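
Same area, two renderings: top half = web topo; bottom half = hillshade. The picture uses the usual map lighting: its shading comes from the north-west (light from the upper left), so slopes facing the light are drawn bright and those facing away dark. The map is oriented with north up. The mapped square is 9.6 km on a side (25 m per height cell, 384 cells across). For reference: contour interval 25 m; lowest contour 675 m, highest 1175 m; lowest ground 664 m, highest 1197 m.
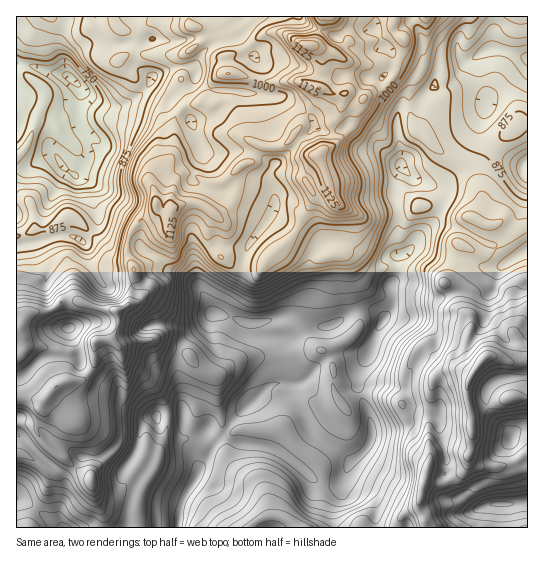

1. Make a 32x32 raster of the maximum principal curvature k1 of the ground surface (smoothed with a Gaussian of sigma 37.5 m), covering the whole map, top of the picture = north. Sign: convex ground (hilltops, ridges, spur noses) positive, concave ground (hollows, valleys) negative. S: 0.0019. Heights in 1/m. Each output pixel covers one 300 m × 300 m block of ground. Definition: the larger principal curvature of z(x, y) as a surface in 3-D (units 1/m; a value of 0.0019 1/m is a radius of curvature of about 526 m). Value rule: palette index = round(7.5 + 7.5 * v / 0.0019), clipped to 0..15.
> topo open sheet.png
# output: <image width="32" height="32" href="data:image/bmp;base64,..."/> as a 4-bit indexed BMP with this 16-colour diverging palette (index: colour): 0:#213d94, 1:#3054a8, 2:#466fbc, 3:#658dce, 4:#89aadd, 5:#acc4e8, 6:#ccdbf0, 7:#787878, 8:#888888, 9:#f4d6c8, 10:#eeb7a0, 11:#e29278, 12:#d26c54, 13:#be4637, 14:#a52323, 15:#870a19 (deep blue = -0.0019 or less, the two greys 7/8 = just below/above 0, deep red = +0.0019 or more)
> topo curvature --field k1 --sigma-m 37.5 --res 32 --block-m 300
<image width="32" height="32" href="data:image/bmp;base64,Qk12AgAAAAAAAHYAAAAoAAAAIAAAACAAAAABAAQAAAAAAAACAAATCwAAEwsAABAAAAAAAAAAlD0hAKhUMAC8b0YAzo1lAN2qiQDoxKwA8NvMAHh4eACIiIgAyNb0AKC37gB4kuIAVGzSADdGvgAjI6UAGQqHAKmJjIqamZirzZmsjJ+oiYmKiLyLiImHiZl4eajPi6d4apn8iaiJiIqZeYiIj7urmX28+3m5h5mqqIp4mI+L3Mrq+ozJq4iZiYmpiIjNquicjpmpybuZiYmZiJl4vpj4eKuqqaiNiJqpmIiaeLx4+GetiJmnbXm3eIiYqYyqePvKqbiZqqqIuHiIiZirnIn3vHmb2MqpiruIiHqYmqvK93m4icn5iKuKqZibh2jIq8/su7rs3fqpiIiIurmJzYqsird1qeicl4h4mYeMiHqayKnP6s/8qpZomIiIeoeHu8qql97nrbuYh6qIeImpmrqWqJiNmJ69dovch3iJlonqipuZm6m/nKjdnbvMu6qrqYl4d6x6+J2quXrJiaq3hqzJqdqoyL6fmpyIjXeKqJebi5qbzKeezYjpiIur38q6nNm5ypqph/zeioh4zfaXq5ioqZqneJzpirqIi7+qmZiImZh5eIicuah9yXmuqaZ5iZmX2HqIa7qXiK7c/5aZermJmMqph5nJmbrIjYv6i7uHiaqbmJuHqoiIiZuLnZe4iHeZioiJiKnMqoh4mL23qJh3iYu5eZqMqqiLzv7L3pmZiJi6hqy6acb/yZqpmZ2suYmYmpnaqsz6zIiJ3PqZ26iImKmbmYl5nYirz/u6qvuXuJmJqLmpqeyIisfMuH6uiaeJ"/>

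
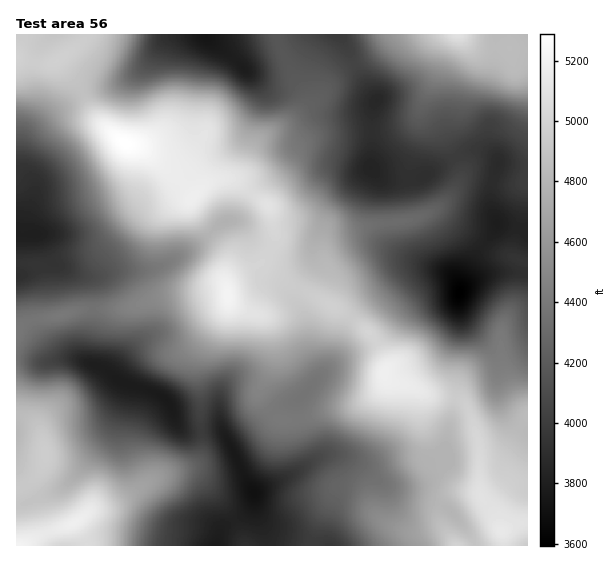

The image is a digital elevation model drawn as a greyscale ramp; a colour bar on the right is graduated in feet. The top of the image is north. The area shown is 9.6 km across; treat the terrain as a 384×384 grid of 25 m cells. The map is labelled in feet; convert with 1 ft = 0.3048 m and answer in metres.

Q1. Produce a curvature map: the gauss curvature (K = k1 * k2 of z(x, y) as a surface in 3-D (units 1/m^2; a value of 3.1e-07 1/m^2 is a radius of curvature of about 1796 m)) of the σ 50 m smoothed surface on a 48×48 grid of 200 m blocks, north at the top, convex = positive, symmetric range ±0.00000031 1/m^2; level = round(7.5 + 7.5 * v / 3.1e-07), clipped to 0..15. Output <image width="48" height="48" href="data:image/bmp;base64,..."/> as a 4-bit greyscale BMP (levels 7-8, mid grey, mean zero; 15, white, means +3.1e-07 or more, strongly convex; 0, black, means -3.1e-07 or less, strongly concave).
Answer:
<image width="48" height="48" href="data:image/bmp;base64,Qk32BAAAAAAAAHYAAAAoAAAAMAAAADAAAAABAAQAAAAAAIAEAAATCwAAEwsAABAAAAAAAAAAAAAAABEREQAiIiIAMzMzAERERABVVVUAZmZmAHd3dwCIiIgAmZmZAKqqqgC7u7sAzMzMAN3d3QDu7u4A////AHY0dDZ3eIh3d3d4d3h2eZh3d4d1GCKch3dTm2VEeIiId4dnd4h1aXeIh4VnSIe9dYh2iqmIeJvJiJdXd3iHh0epd2eHe5Znd4h3dq/YM2m3iYZWdmh4l0a5d2eFm4d3d4dmmN+lAWeGZ3ZpyYmHiGZ3iYeGRMl3iXd2l42UJZrIRoZ5yld4mXd3rLVXVal4eHeIZCaFR6zqN4dkVjWImXd3eZVnalaIh3eKhCR5iK34CrZkR2Z3Z3d4dqqHjWaIh3iLllaKh4qjC8aXeqh3iIh4p4Z3imd3iIiZh3iYdlWeUGm4ipmHrJh3h1NXiGd3eIeYd4mXdlbvQG6HipiHeYd3d3h3h5l2d3eXZ3d3d2fcY6poWJh1Iml3h2h4uIlTV2iXeWRnh2eaZYWNdXh2MG2Yh3d3dVVUand4/3R4h3feAZePt3iHZFqamHi7BJbJi2VK/1WZh3v4Artbp3h4h4drqHjLJoj7VjaI+hSJdliFdqpFVWd4mrl6l4h3Sai5RT/xA8d4ZGuphnmXVoh5vMmfyHVVPNRoZz7yC/uqda/Id3eoZnh3rdk328tzGYA3Z1aHiYiHQ2l1ZkaHZleGaZgAGP+1JiAXd3ZniHiHVWiFRWh3d2eHd1WVAWqnfWBaeHVWhleIh5zIaKyGnKdmeVHfdnV3n8W+iHdpt1V5mGZnib6UnaVWeXAniHNZ77i+l3h3mWNYmGRGmJ2keHZniqZYh3Za/8d6p4d4iHZneGU2qHunh3d3iId4eHZnz8Znl6doiHmod3UTu5mYl4dnd2d3eHd2a6ZURpdouFeZdmh2jPyGd3doh4mHmXZpqYd0JXh3mIiIhUa/t4l2eHZ5iHh3mXZZuHd4iHhlRoiIdUav5DZnd3aIiGh3iIdndlVqp3iZh3ZodDWccAiGdomIdnh4h3h4d2VnZ3iqyWZWirl4IAaGRnh4d3ZFZ4h3d3eJZnd3iHhouZt5w67vY1eVP6AUV5qod3iad3d2Z4Zqp3mL+azKfsZmOYNWd3ebl4mYd3d3d3d4h4eIp0VRLvlndamaqIh3d3h3iHeIiHh0WJd3h2V0JHeIddyat2m3RndWmHipiIhlWHZ3eIiZhWd6kq2ph3i6VodniImpiYeIh2Z3d3eK2Xc3tWq5h3eZV4iJd5mYiZirp3d3h2RnRLxFiHiZh3eHVnachnZ3moesuId3d2SpM6yId4dmd3d3d4d5d3Z2ZnmqmHd3eKh1nYZoiIdmdnl3d3dmd6qHU6/3VUeHafwwGXR4d3d2ZpqIeHiYdqllVG3HVFqnaf5imzBXZXiHZpl4h2n7dnVnYwBZhH3ZWf90r5JHiHmbyXZYh0WpZWZ3ZABbqHvrV/1zA3Z3iZeL/WVXiGZoyIZ3d2M575VniGOvw2d3iZV3uVZnd3hH/HV5h3ZnzJQ0Z0Bf9md3eHM1eHdnh6pGqHZ4iHeYdWdmZ3RIl3d3d3USeId3h2dnh3iIiIiIhZl2iYd2eHd3h3hmqGeXdjV3iHd3d3iIl5t3mod2eHd3eHZpp2iWnHZ3hw=="/>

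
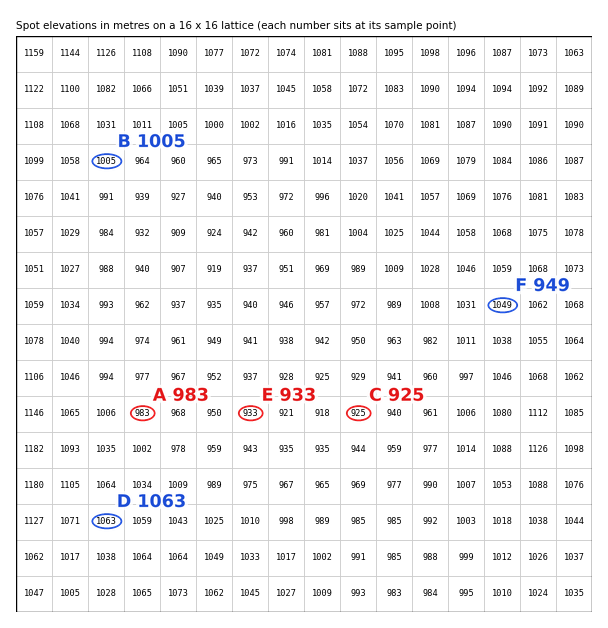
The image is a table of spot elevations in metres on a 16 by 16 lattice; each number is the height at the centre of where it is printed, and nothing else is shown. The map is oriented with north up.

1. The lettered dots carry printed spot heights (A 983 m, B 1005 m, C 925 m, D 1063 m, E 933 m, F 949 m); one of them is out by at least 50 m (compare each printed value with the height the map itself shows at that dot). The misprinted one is F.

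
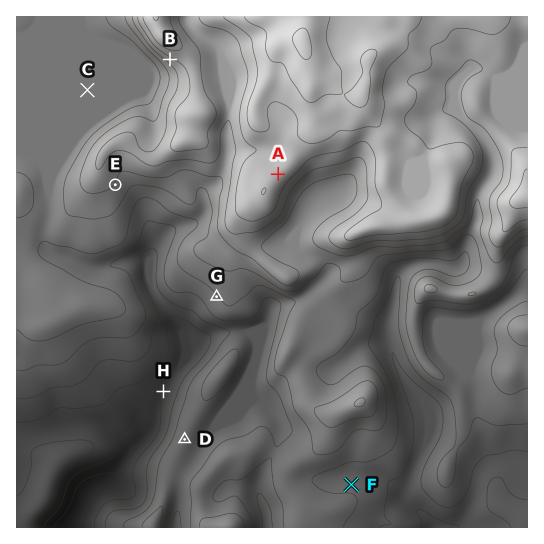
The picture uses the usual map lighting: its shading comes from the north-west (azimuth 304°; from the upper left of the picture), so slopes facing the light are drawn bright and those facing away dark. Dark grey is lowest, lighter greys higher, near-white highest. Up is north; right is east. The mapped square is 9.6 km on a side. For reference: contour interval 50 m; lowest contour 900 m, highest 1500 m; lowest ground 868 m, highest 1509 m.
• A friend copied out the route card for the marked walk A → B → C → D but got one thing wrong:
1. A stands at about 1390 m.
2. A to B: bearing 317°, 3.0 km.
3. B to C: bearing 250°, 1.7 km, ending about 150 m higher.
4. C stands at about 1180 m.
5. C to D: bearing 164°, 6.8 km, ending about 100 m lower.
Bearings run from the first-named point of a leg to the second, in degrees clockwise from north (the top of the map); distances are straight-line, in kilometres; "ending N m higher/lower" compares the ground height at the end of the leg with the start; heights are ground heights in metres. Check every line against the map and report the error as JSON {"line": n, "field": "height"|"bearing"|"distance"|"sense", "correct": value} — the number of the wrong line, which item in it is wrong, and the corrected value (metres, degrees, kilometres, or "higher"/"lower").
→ {"line": 3, "field": "sense", "correct": "lower"}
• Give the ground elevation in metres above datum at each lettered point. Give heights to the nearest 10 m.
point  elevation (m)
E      1250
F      1090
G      1150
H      960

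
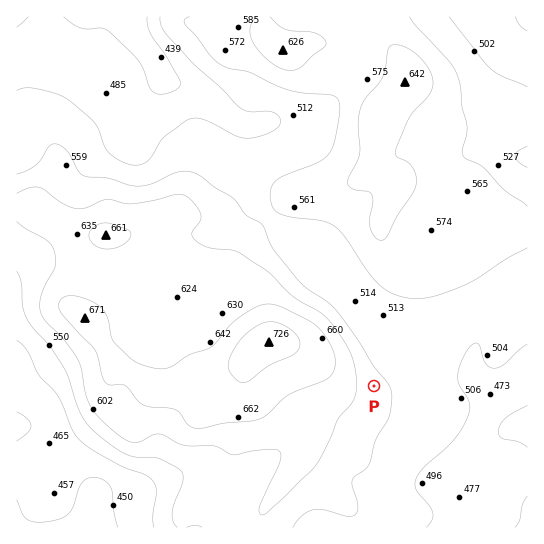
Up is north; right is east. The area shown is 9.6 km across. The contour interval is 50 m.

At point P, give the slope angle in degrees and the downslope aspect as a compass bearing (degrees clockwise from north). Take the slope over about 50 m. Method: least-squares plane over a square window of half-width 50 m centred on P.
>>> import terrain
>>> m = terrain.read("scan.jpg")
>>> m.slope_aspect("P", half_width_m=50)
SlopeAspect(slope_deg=5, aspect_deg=74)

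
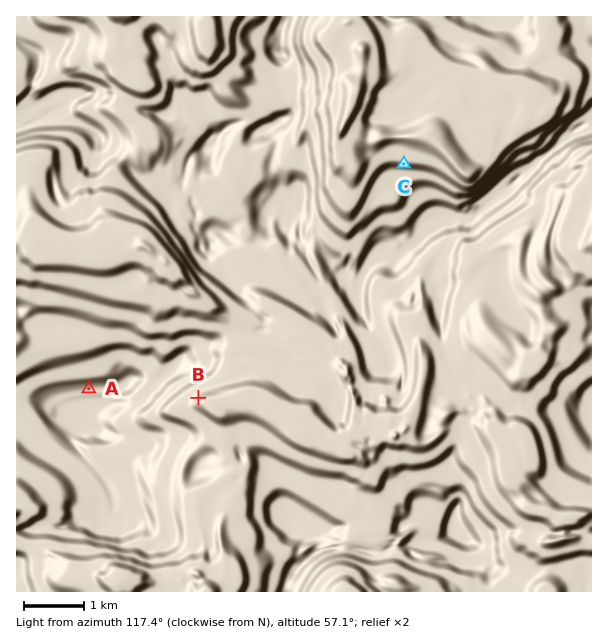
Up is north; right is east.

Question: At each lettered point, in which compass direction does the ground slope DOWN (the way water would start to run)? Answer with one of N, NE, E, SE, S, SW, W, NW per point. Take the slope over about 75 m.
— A N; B SE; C N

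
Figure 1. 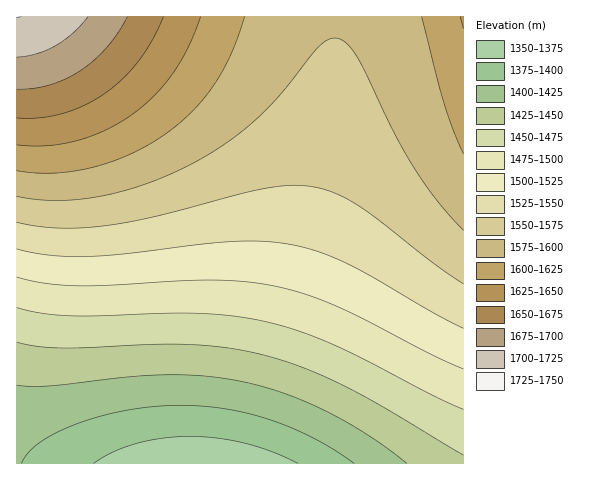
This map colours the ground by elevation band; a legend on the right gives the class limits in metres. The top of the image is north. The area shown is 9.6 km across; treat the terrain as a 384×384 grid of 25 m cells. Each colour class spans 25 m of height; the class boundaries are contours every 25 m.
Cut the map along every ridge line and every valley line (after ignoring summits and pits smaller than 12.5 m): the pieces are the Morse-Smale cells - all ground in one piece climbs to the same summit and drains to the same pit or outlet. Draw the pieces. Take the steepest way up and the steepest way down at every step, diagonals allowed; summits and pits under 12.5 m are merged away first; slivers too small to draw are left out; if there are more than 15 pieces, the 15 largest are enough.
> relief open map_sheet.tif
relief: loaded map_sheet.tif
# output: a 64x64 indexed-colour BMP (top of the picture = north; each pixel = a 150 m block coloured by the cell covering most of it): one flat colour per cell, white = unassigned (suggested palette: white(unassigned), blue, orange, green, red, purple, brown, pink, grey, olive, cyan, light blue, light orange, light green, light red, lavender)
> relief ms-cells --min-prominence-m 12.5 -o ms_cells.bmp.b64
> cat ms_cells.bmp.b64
<image width="64" height="64" href="data:image/bmp;base64,Qk12CAAAAAAAAHYAAAAoAAAAQAAAAEAAAAABAAQAAAAAAAAIAAATCwAAEwsAABAAAAAAAAAA////ALR3HwAOf/8ALKAsACgn1gC9Z5QAS1aMAMJ34wB/f38AIr28AM++FwDox64AeLv/AIrfmACWmP8A1bDFABERERERERERERERERERERESIiIiIiIiIiIiIiIiIiIiERERERERERERERERERERERIiIiIiIiIiIiIiIiIiIiIREREREREREREREREREREREiIiIiIiIiIiIiIiIiIiIhERERERERERERERERERERESIiIiIiIiIiIiIiIiIiIiEREREREREREREREREREREREiIiIiIiIiIiIiIiIiIiIRERERERERERERERERERERESIiIiIiIiIiIiIiIiIiIhERERERERERERERERERERERIiIiIiIiIiIiIiIiIiIiEREREREREREREREREREREREiIiIiIiIiIiIiIiIiIiIRERERERERERERERERERERERIiIiIiIiIiIiIiIiIiIhEREREREREREREREREREREREiIiIiIiIiIiIiIiIiIiERERERERERERERERERERERESIiIiIiIiIiIiIiIiIiIREREREREREREREREREREREREiIiIiIiIiIiIiIiIiIhERERERERERERERERERERERESIiIiIiIiIiIiIiIiIiERERERERERERERERERERERERIiIiIiIiIiIiIiIiIiIREREREREREREREREREREREREiIiIiIiIiIiIiIiIiIhERERERERERERERERERERERERIiIiIiIiIiIiIiIiIiEREREREREREREREREREREREREiIiIiIiIiIiIiIiIiIRERERERERERERERERERERERESIiIiIiIiIiIiIiIiIhEREREREREREREREREREREREREiIiIiIiIiIiIiIiIiERERERERERERERERERERERERESIiIiIiIiIiIiIiIiIRERERERERERERERERERERERERIiIiIiIiIiIiIiIiIhEREREREREREREREREREREREREiIiIiIiIiIiIiIiIiERERERERERERERERERERERERERIiIiIiIiIiIiIiIiIREREREREREREREREREREREREREiIiIiIiIiIiIiIiIhERERERERERERERERERERERERESIiIiIiIiIiIiIiIiEREREREREREREREREREREREREREiIiIiIiIiIiIiIiIRERERERERERERERERERERERERESIiIiIiIiIiIiIiIhERERERERERERERERERERERERERIiIiIiIiIiIiIiIiEREREREREREREREREREREREREREiIiIiIiIiIiIiIiIRERERERERERERERERERERERERERIiIiIiIiIiIiIiIhEREREREREREREREREREREREREREiIiIiIiIiIiIiIiERERERERERERERERERERERERERESIiIiIiIiIiIiIiIRERERERERERERERERERERERERERIiIiIiIiIiIiIiIhERERERERERERERERERERERERERESIiIiIiIiIiIiIiERERERERERERERERERERERERERERIiIiIiIiIiIiIiIREREREREREREREREREREREREREREiIiIiIiIiIiIiIhERERERERERERERERERERERERERESIiIiIiIiIiIiIiEREREREREREREREREREREREREREREiIiIiIiIiIiIiIRERERERERERERERERERERERERERESIiIiIiIiIiIiIhERERERERERERERERERERERERERERIiIiIiIiIiIiIiEREREREREREREREREREREREREREREiIiIiIiIiIiIiIRERERERERERERERERERERERERERESIiIiIiIiIiIiIhEREREREREREREREREREREREREREREiIiIiIiIiIiIiERERERERERERERERERERERERERERESIiIiIiIiIiIiIRERERERERERERERERERERERERERERIiIiIiIiIiIiIhEREREREREREREREREREREREREREREiIiIiIiIiIiIiERERERERERERERERERERERERERERESIiIiIiIiIiIiIRERERERERERERERERERERERERERERIiIiIiIiIiIiIhERERERERERERERERERERERERERERESIiIiIiIiIiIiERERERERERERERERERERERERERERERIiIiIiIiIiIiIREREREREREREREREREREREREREREREiIiIiIiIiIiIhERERERERERERERERERERERERERERESIiIiIiIiIiIiERERERERERERERERERERERERERERERIiIiIiIiIiIiIREREREREREREREREREREREREREREREiIiIiIiIiIiIhERERERERERERERERERERERERERERESIiIiIiIiIiIiERERERERERERERERERERERERERERERIiIiIiIiIiIiIREREREREREREREREREREREREREREREiIiIiIiIiIiIhERERERERERERERERERERERERERERERIiIiIiIiIiIiEREREREREREREREREREREREREREREREiIiIiIiIiIiIRERERERERERERERERERERERERERERESIiIiIiIiIiIhERERERERERERERERERERERERERERERIiIiIiIiIiIiEREREREREREREREREREREREREREREREiIiIiIiIiIiIRERERERERERERERERERERERERERERESIiIiIiIiIiIhERERERERERERERERERERERERERERERIiIiIiIiIiIi"/>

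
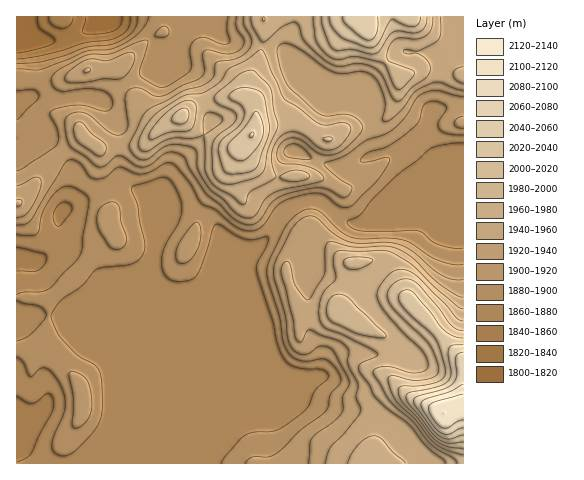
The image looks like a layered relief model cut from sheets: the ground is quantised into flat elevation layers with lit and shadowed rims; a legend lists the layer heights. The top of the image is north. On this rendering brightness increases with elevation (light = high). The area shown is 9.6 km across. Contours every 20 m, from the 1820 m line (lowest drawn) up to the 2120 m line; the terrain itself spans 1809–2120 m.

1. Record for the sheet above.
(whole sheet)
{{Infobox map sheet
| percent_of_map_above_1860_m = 97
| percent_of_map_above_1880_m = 67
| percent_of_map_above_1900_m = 50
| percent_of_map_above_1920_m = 40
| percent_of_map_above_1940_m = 30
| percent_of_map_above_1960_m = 20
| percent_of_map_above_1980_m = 11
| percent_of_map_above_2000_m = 7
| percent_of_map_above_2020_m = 4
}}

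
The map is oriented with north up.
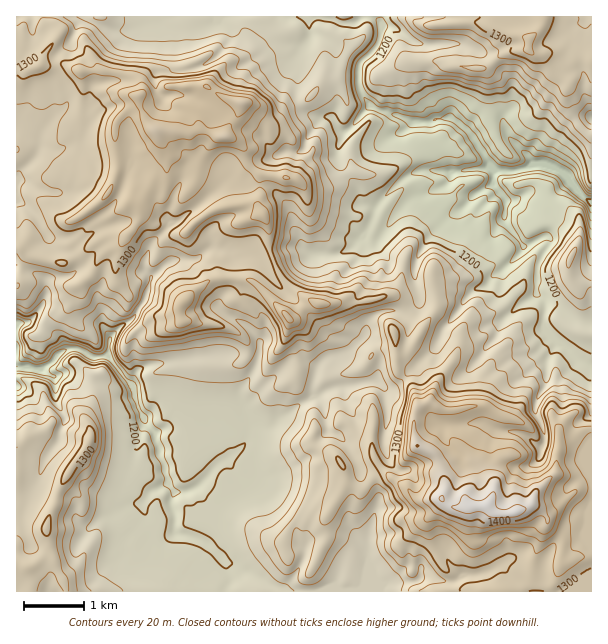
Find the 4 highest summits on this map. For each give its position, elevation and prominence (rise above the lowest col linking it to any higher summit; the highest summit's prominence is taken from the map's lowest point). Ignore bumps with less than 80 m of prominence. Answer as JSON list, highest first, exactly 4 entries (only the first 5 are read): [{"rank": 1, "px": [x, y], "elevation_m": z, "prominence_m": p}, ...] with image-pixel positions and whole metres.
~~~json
[{"rank": 1, "px": [516, 512], "elevation_m": 1429, "prominence_m": 331}, {"rank": 2, "px": [155, 131], "elevation_m": 1380, "prominence_m": 114}, {"rank": 3, "px": [530, 39], "elevation_m": 1325, "prominence_m": 144}, {"rank": 4, "px": [90, 440], "elevation_m": 1316, "prominence_m": 110}]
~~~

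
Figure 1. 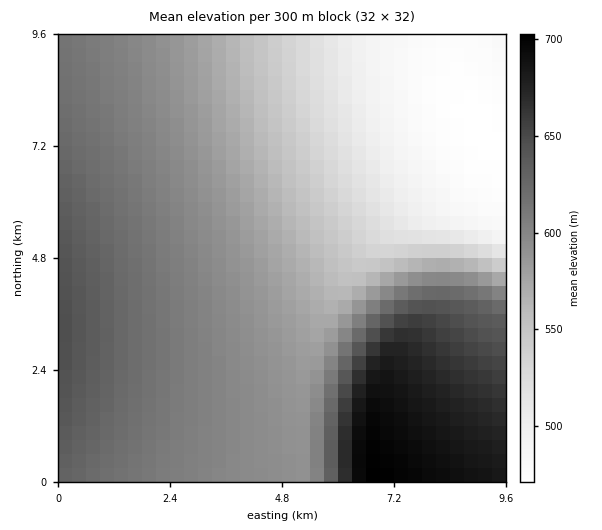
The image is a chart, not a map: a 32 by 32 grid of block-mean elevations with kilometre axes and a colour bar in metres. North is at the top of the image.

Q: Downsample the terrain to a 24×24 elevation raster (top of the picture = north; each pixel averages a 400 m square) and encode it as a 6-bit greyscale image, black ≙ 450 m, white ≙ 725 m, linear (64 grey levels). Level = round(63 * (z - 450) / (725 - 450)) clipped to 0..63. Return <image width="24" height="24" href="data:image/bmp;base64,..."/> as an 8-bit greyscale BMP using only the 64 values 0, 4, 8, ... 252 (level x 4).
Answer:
<image width="24" height="24" href="data:image/bmp;base64,Qk12BgAAAAAAADYEAAAoAAAAGAAAABgAAAABAAgAAAAAAEACAAATCwAAEwsAAAABAAAAAAAAAAAAAAEBAQACAgIAAwMDAAQEBAAFBQUABgYGAAcHBwAICAgACQkJAAoKCgALCwsADAwMAA0NDQAODg4ADw8PABAQEAAREREAEhISABMTEwAUFBQAFRUVABYWFgAXFxcAGBgYABkZGQAaGhoAGxsbABwcHAAdHR0AHh4eAB8fHwAgICAAISEhACIiIgAjIyMAJCQkACUlJQAmJiYAJycnACgoKAApKSkAKioqACsrKwAsLCwALS0tAC4uLgAvLy8AMDAwADExMQAyMjIAMzMzADQ0NAA1NTUANjY2ADc3NwA4ODgAOTk5ADo6OgA7OzsAPDw8AD09PQA+Pj4APz8/AEBAQABBQUEAQkJCAENDQwBEREQARUVFAEZGRgBHR0cASEhIAElJSQBKSkoAS0tLAExMTABNTU0ATk5OAE9PTwBQUFAAUVFRAFJSUgBTU1MAVFRUAFVVVQBWVlYAV1dXAFhYWABZWVkAWlpaAFtbWwBcXFwAXV1dAF5eXgBfX18AYGBgAGFhYQBiYmIAY2NjAGRkZABlZWUAZmZmAGdnZwBoaGgAaWlpAGpqagBra2sAbGxsAG1tbQBubm4Ab29vAHBwcABxcXEAcnJyAHNzcwB0dHQAdXV1AHZ2dgB3d3cAeHh4AHl5eQB6enoAe3t7AHx8fAB9fX0Afn5+AH9/fwCAgIAAgYGBAIKCggCDg4MAhISEAIWFhQCGhoYAh4eHAIiIiACJiYkAioqKAIuLiwCMjIwAjY2NAI6OjgCPj48AkJCQAJGRkQCSkpIAk5OTAJSUlACVlZUAlpaWAJeXlwCYmJgAmZmZAJqamgCbm5sAnJycAJ2dnQCenp4An5+fAKCgoAChoaEAoqKiAKOjowCkpKQApaWlAKampgCnp6cAqKioAKmpqQCqqqoAq6urAKysrACtra0Arq6uAK+vrwCwsLAAsbGxALKysgCzs7MAtLS0ALW1tQC2trYAt7e3ALi4uAC5ubkAurq6ALu7uwC8vLwAvb29AL6+vgC/v78AwMDAAMHBwQDCwsIAw8PDAMTExADFxcUAxsbGAMfHxwDIyMgAycnJAMrKygDLy8sAzMzMAM3NzQDOzs4Az8/PANDQ0ADR0dEA0tLSANPT0wDU1NQA1dXVANbW1gDX19cA2NjYANnZ2QDa2toA29vbANzc3ADd3d0A3t7eAN/f3wDg4OAA4eHhAOLi4gDj4+MA5OTkAOXl5QDm5uYA5+fnAOjo6ADp6ekA6urqAOvr6wDs7OwA7e3tAO7u7gDv7+8A8PDwAPHx8QDy8vIA8/PzAPT09AD19fUA9vb2APf39wD4+PgA+fn5APr6+gD7+/sA/Pz8AP39/QD+/v4A////AKSgnJiUkJCMiIiEhICEoMzk5OTg3NzY1KiknJiYlJCMjIiEhICEpMzk5ODg3NjU1KikoJyYlJCMjIiEhICEpMzk5ODc2NTQ0KyooJyYlJCMjIiEhICEoMjg4NzY1NDMyLCopKCYlJCMjIiEgICAmMDY3NjU0MzIxLCspKCclJCQjIiEgHx8kLTQ2NTQzMjEwLCspKCcmJCMjIiEgHx4hKTE1NDMxMC8uLSspKCcmJCMiISEgHx0fJSwyMzEwLy4tLSspKCclJCMiISAfHh0cICctLzAuLSwrLSspKCclJCMiISAfHRwbHCEmKiwsKyknLCspKCYlJCMiIR8eHRsaGRsfIiUlJSMgLCopJyYlJCMhIB8dHBoYFxYYGhwcHBoXKyooJyYlIyIhIB4dGxkXFRMTExMTEhEOKykoJyUkIyIgHx0cGhgWFBIQDg0MCwoIKikoJiUkIyEgHh0bGRcVExEPDQsJCAcHKSgnJiUjIiEfHhwaGBYUEg8NCwoIBwYGKSgnJSQjIiAfHRsZFxUTEQ4MCggHBgUFKCcmJSQiISAeHBsZFhQSDw0LCQgGBQUFKCcmJCMiIR8eHBoYFhMRDwwKCAcGBQUFJyYlJCMiIB8dGxkXFRIQDgwKCAcGBQUFJyYlJCMhIB4dGxkWFBIPDQsJBwYFBQUGJiUkIyIhIB4cGhgWFBEPDQsJBwYGBQUGJiUkIyIhHx4cGhgWExEPDAoJBwYGBgYHJiUkIyIgHx0cGhgVExEODAoJBwcGBgYHA=="/>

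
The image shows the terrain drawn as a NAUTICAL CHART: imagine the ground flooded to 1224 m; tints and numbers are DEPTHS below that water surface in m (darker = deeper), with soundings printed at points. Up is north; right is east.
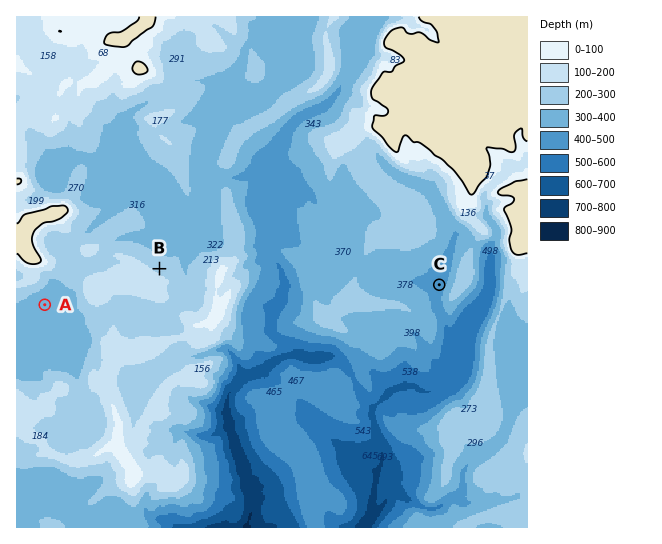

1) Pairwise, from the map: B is above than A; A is above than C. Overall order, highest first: B A C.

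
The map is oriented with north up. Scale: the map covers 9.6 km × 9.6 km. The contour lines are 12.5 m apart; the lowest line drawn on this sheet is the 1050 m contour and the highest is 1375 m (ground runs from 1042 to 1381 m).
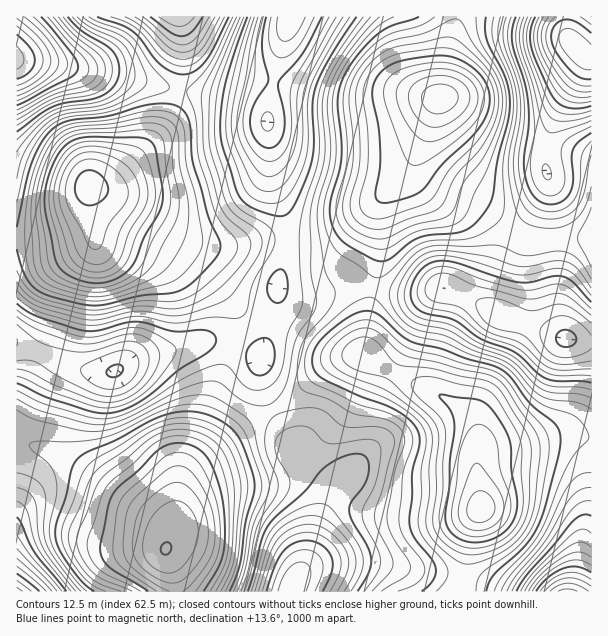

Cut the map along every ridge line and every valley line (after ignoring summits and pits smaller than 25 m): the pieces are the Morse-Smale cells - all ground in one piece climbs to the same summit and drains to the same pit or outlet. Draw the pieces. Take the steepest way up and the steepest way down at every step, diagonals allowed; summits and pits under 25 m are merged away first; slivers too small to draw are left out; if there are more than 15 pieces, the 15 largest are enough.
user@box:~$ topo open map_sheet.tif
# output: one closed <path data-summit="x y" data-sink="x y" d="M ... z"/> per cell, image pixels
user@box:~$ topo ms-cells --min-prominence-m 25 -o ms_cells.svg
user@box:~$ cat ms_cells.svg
<path data-summit="480 509" data-sink="291 590" d="M366 355l-13 0-21 7-41 36-17 12 22 43 19 19 15 10 8 2 5-2-17 22-10 27-6 24-14 23-4 13 166 1 5-14 9-53 9-16-5-38 2-37-3-9-5-8-14-13-60-30z"/><path data-summit="89 186" data-sink="116 371" d="M89 186l1 23-4 9-6 6-12 6-21 6-31 3 1 105 22 8 32 15 30 6 13-1 27-16 71-16 31 8 19 9 15-52 0-18 9-32 1-17-26 2-28 6-27 0-15-4-27-13-38-25z"/><path data-summit="440 98" data-sink="578 48" d="M566 16l-110 0-8 35-4 39-10 17-8 30-11 24 1 13 13 13 17 9 34 10 30 24 20 11 62-4 0-180-8-2-14-16-4-9z"/><path data-summit="440 98" data-sink="291 17" d="M455 16l-165 1-18 66-4 25 3 72 13 36 4 22 18 2 27-6 38-28 35-33 15-27 13-39 10-17 4-39 8-27z"/><path data-summit="165 549" data-sink="116 371" d="M212 340l-71 16-33 17-19-1-18-5-32-15-22-8-1 96 46 16 36 22 27 21 31 19 12 15 0 11 7-17 5-36 7-17 50-42 35-22-10-26 0-25-8-7-11-4z"/><path data-summit="480 509" data-sink="566 339" d="M443 288l-24 6-27-2-18-4-4 12-6 54 32 20 42 20 24 15 13 16 3 9 1 23 9-7 40-6 26-8 21-2 16 4 1-96-28-4-24-10-39-12-43-24z"/><path data-summit="440 98" data-sink="566 339" d="M416 156l-10 17-21 21-6 12 1 46-7 35 31 7 15 0 24-6 6 1 33 15 19 12 39 12 24 10 27 4 1-103-23-1-23 3-21-1-15-10-30-24-34-10-17-9-14-16z"/><path data-summit="165 549" data-sink="291 590" d="M273 409l-36 23-50 42-7 17-6 42-8 15 0 6 8 19 2 19 116-1 0-4 18-32 6-24 10-27 16-21-12-1-15-10-19-19z"/><path data-summit="89 186" data-sink="17 59" d="M21 60l-5 0 0 177 20 1 23-4 16-6 11-10 4-9-2-23 13 0 15-8 40-40 18-28 4-20-70-17z"/><path data-summit="89 186" data-sink="291 17" d="M180 90l-2 0-2 11-8 21-12 16-40 40-15 8-11 0 36 18 38 25 27 13 15 4 27 0 28-6 26-2-3-22-13-36-5-66-6-6-18-8z"/><path data-summit="480 509" data-sink="567 591" d="M575 434l-12 0-42 11-27 3-14 7-4 16 5 38-9 16-13 67 133-1 0-153z"/><path data-summit="165 549" data-sink="17 591" d="M20 440l-4 1 1 151 158-1-1-18-8-19 2-21-12-15-31-19-50-36-24-12z"/><path data-summit="177 17" data-sink="17 59" d="M179 16l-162 0-1 43 92 14 69 17 3-3 2-27 0-28z"/><path data-summit="480 509" data-sink="116 371" d="M360 284l-16 0-23 10-15 2-19-1-6-3-4-5 0 18-17 57 2 22 11 25 18-11 41-36 15-6 17-2 9-66z"/><path data-summit="177 17" data-sink="291 17" d="M290 16l-110 0 2 44-4 29 4 2 60 9 18 8 6 6 1 4 5-35z"/>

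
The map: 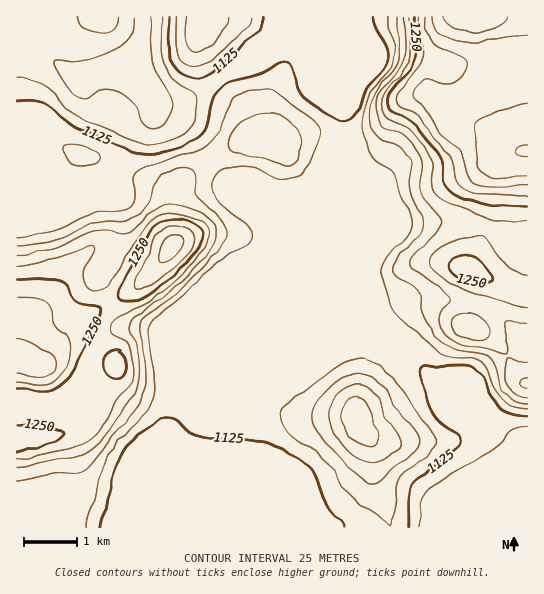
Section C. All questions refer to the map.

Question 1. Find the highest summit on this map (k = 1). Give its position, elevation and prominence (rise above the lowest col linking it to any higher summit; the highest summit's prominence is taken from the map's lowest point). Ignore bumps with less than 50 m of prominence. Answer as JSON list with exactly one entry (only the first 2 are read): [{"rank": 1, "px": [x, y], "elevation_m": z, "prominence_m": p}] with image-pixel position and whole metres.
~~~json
[{"rank": 1, "px": [173, 246], "elevation_m": 1309, "prominence_m": 64}]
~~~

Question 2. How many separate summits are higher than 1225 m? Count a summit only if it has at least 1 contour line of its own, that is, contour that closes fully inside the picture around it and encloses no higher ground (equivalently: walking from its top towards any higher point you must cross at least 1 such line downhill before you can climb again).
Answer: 5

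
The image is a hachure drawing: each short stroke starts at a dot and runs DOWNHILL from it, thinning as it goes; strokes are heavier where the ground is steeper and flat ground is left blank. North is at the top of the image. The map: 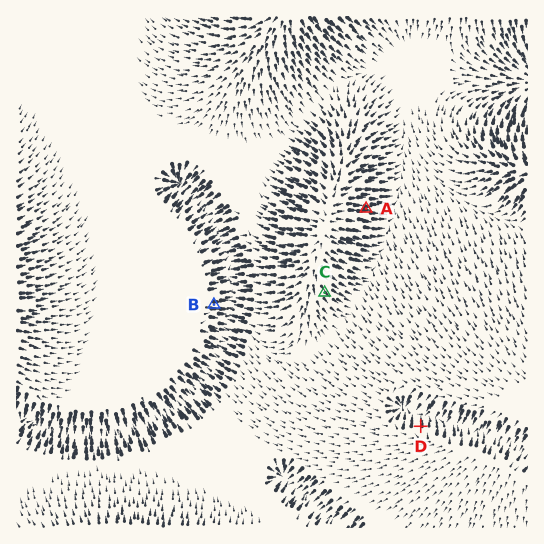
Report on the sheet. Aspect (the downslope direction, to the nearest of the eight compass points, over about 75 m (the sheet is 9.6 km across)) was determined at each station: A E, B E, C SE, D N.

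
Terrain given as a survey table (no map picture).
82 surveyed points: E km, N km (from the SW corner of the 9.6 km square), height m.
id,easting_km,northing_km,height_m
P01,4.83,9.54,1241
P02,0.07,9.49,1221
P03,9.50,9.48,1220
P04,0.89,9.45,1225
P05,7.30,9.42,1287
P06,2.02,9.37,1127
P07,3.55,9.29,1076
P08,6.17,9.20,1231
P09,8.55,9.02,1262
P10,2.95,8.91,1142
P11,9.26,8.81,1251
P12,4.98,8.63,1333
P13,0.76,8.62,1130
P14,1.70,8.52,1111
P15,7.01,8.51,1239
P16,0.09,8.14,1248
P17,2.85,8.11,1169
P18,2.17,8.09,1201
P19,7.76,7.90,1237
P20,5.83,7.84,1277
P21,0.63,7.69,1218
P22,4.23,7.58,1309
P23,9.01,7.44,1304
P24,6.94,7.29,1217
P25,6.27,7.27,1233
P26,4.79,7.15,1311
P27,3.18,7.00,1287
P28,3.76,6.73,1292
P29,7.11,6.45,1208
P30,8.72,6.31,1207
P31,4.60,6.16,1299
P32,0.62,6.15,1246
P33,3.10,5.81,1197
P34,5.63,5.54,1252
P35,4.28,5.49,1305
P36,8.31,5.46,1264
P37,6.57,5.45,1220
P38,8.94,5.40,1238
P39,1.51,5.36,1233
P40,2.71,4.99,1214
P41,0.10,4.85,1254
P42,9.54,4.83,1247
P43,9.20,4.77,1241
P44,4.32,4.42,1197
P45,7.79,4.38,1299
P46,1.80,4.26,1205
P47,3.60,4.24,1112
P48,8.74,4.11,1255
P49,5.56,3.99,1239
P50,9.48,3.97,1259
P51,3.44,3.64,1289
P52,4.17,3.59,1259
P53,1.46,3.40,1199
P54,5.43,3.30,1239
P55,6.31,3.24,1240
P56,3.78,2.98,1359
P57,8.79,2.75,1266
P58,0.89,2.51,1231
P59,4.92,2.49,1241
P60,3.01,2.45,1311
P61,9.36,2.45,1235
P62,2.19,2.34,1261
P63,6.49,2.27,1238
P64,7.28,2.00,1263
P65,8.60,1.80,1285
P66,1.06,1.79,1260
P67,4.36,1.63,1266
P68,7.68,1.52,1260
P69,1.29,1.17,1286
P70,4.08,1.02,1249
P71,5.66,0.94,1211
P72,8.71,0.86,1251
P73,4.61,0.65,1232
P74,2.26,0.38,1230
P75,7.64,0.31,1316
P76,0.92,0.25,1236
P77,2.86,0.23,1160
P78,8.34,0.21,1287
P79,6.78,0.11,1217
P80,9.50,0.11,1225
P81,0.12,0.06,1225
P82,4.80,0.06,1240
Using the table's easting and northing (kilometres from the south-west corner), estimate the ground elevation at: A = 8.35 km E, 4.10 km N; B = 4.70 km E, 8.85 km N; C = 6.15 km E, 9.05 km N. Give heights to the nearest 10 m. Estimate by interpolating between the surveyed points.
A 1270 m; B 1310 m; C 1240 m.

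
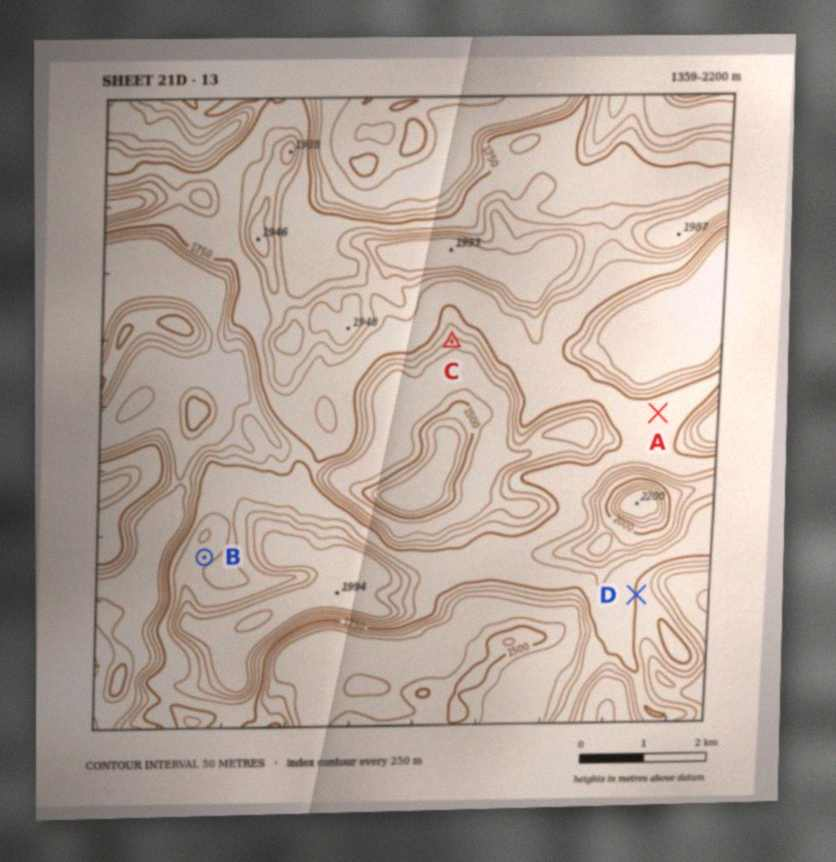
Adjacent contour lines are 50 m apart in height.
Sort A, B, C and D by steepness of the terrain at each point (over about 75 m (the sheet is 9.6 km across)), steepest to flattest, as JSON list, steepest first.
["C", "D", "B", "A"]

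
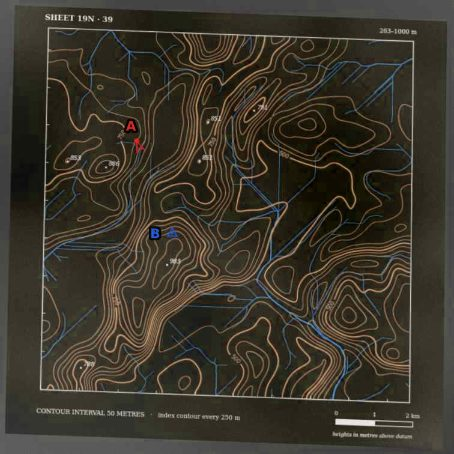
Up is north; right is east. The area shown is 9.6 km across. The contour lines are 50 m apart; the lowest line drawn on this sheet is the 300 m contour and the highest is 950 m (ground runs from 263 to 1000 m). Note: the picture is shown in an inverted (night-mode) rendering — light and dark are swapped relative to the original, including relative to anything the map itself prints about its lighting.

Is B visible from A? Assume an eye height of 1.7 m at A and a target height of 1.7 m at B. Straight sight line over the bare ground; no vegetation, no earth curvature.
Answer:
yes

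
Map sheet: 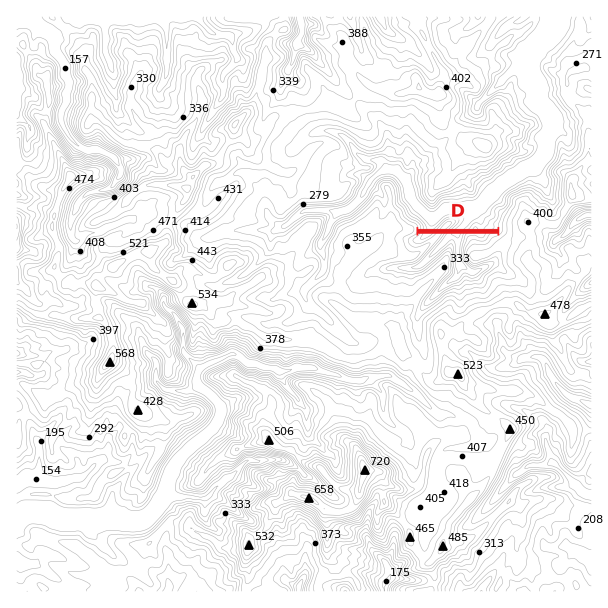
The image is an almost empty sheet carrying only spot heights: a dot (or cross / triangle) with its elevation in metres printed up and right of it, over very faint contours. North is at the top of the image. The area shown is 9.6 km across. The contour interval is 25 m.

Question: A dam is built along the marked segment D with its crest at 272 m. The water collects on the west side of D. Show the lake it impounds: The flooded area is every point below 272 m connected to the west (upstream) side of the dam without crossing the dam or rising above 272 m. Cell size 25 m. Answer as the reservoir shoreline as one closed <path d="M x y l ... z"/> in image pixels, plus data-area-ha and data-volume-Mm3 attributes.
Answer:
<path d="M488 234l-71 0-8 5 0 4 5 4 5 0 12-6 1 2-2 3-6 8-10 8-22 3-6 4 12 3 7 0 2 2 15-2 24-20 4 0 1 21-18 20-3 4 0 2 2 1 14-11 6-3 9-2 3-4 6 0 1 2 2-2 4 0 15-13 1-3-1-2-7 0-6 3-8 0-7-8 0-8 4-6 3-3 12 1 4-2 1-3 0-2z" data-area-ha="72" data-volume-Mm3="28.92"/>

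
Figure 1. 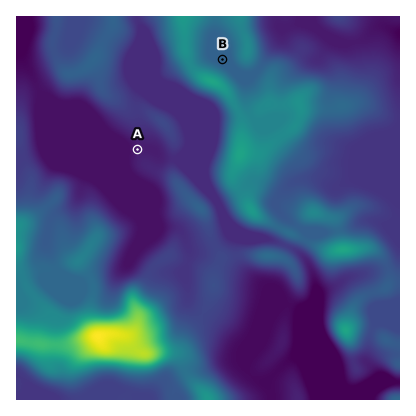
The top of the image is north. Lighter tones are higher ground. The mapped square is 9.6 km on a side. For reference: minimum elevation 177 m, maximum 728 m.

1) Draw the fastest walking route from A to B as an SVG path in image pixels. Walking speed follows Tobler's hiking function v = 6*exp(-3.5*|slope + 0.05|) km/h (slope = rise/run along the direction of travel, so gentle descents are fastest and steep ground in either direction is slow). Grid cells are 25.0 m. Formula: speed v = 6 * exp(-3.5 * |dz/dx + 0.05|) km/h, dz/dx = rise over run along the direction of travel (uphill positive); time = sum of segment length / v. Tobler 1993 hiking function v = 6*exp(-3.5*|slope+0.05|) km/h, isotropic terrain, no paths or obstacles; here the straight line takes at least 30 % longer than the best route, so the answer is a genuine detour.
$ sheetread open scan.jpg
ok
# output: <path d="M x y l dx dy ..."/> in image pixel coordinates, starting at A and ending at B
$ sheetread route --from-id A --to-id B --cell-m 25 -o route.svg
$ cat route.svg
<path d="M138 150l6-14 0-22 4-8 4-2 4-8 6-6 4-10 10-10 0-2 12 0 8-4 20 0 4-2 2-2"/>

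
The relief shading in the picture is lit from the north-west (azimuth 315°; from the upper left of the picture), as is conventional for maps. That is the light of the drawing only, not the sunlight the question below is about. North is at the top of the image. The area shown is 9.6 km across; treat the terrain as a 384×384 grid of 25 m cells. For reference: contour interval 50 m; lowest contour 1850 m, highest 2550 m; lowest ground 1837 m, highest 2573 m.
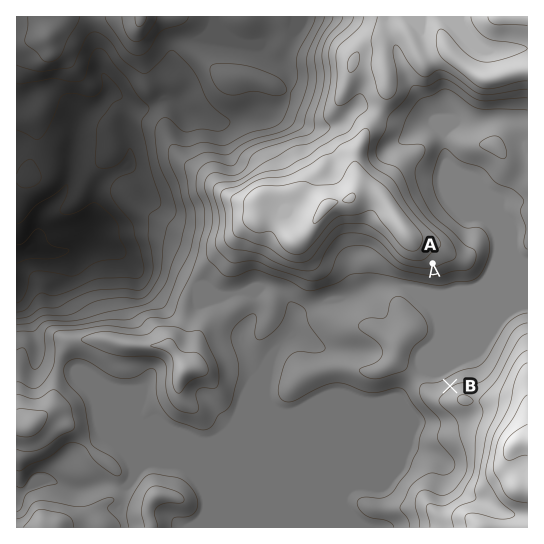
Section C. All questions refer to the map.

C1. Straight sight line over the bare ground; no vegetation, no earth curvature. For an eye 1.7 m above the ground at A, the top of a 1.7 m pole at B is visible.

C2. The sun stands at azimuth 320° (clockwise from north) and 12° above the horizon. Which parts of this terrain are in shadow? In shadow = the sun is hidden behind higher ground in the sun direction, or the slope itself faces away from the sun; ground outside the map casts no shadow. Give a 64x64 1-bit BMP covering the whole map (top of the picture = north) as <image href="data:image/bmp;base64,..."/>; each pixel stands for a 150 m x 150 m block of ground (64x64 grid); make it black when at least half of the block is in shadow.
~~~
<image width="64" height="64" href="data:image/bmp;base64,Qk0+AgAAAAAAAD4AAAAoAAAAQAAAAEAAAAABAAEAAAAAAAACAAATCwAAEwsAAAIAAAAAAAAA////AAAAAAAAAAAAAAAAAAAAAAAAAAAAAAAAAAAAAAAAAAAAAAAAAAAAAAAAAAAAAAAAAAAAAABgAAAAAAAAAHAAAAAAAAAAfAAAAAAAAAAeAAAAAAAAAA4AAAAAAAAAAgAAAAAAAAAAAAAAAAAAAAAAAAAAAAAAAAAAAAAAAAAAAAAAAAAAAAAAAAAAAAAAAAAHAAAAAAAAAAYAAAAAAAAAAAAAAAAAAACAAAAAAAAAA8AAAAAAAAAAAAAAAAAAAAAAAAAAAAAAAAAAAAAAAAAAAAAAAAAAAAAAAAAAAAAAAAAAAAAAAAAAAAAAAAAAAAAAAAfABAAAAAAAB8A/AAAAAAx/wH/AAAAADH/g/mAAAAAEP+BwAAAAAAAf8CAAAAAAAA/wAAAAAAAAB/AAAAAAAAAD8AAAAAAAAAPwAAAAAAAAAeAAAAAAAAAAAAAAAAAAAAAAAAAAAAAAAAAAAAAAAAAAAAAAAAAAAAAAAAAAAAAAAAAAAAAAAAAACAAAAAAAAAAMAAAAAAAAAAwAAAAAAAAAAAAAAAAAAAAAAAAAAAAAAADADwAAAAAAAcAfAAAAAAABxD8AAAAAAAAcPwwAAAAAABwfHAAAAAAAHAAcAAAAAAAAAAQAAAAAAAAAAABgAAAAAAAAAOAAAAAAAAAB4AAAAAAAAADgAAAAAAAAAAAAAAAAAA=="/>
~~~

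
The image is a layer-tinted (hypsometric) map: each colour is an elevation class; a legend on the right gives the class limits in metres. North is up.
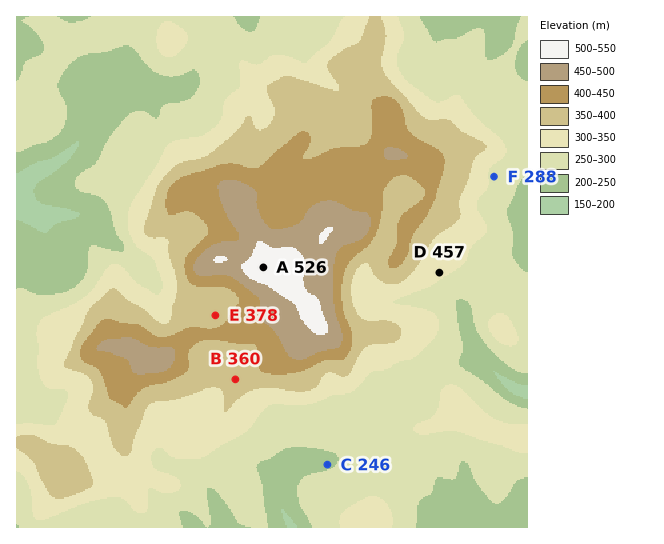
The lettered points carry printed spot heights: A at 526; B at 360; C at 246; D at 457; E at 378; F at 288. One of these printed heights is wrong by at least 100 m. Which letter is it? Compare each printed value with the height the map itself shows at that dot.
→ D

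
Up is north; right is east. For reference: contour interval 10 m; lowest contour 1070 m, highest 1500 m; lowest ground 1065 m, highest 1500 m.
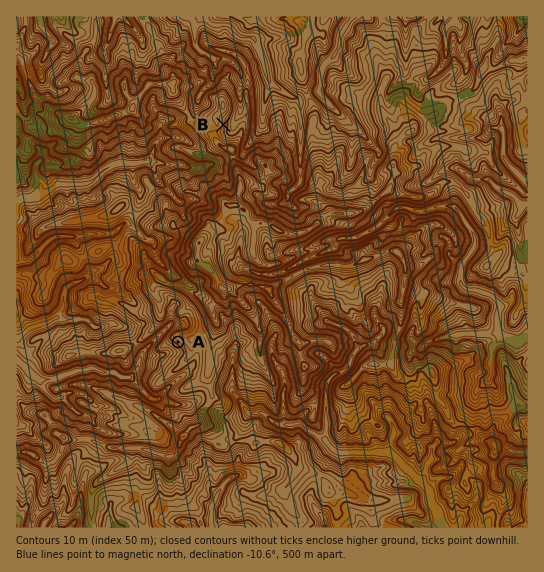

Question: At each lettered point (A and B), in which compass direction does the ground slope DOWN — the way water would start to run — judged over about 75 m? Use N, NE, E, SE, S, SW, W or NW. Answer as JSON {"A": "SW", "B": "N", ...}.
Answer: {"A": "SW", "B": "E"}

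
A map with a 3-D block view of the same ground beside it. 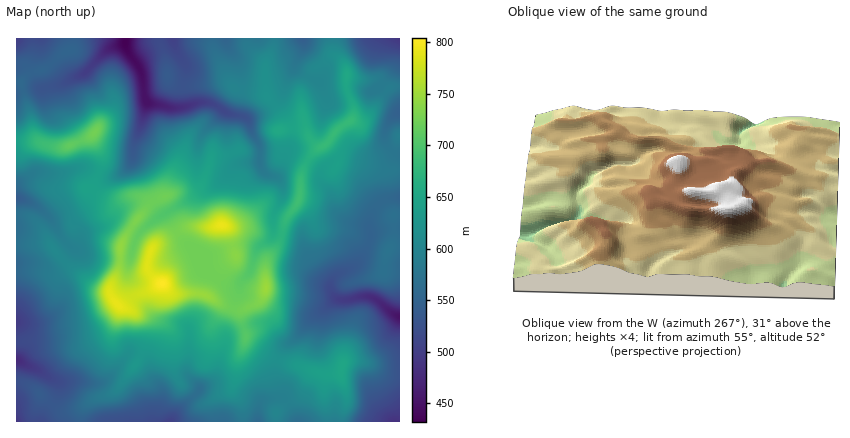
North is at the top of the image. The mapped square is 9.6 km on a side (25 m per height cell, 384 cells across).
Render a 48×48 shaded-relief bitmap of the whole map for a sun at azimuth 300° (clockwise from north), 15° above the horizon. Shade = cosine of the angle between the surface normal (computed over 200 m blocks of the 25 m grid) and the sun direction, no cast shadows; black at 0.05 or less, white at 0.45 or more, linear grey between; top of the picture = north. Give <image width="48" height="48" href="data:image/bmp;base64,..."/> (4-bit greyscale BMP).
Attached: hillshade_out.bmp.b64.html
<image width="48" height="48" href="data:image/bmp;base64,Qk32BAAAAAAAAHYAAAAoAAAAMAAAADAAAAABAAQAAAAAAIAEAAATCwAAEwsAABAAAAAAAAAAAAAAABEREQAiIiIAMzMzAERERABVVVUAZmZmAHd3dwCIiIgAmZmZAKqqqgC7u7sAzMzMAN3d3QDu7u4A////AJmImIhlVmZ3d2eZh3eIdoqGV4h3YhRmZpmIiZl1VVVmd3eKl2Z4ZoqHZ4h3cwNWZpmHiaqYdkRWZ3doqod2ZnmYiIh3hRNWZpmYiau6mGRFZohli6l2VniIiIh3dBNmZpmYiZqqqpZFZol1WaqXVmd3iIiHcxNmZpmYmImZmahVVoh2Z4mXVWd3iYiIcxNWZpmZmIiZh5qFZ3dnh2iXVWd4iZmZhCNFVqmZmYiIh3mXZ3dniHiXVFeJmZmqlkRVVomZmZmIiGeIeHdniHipU0Z5mYm7p1VWZ3iZqqqZmGZ4eHdniHebczRXmpm8uGVWd5maqqqqqFRWZ3dnmHeblDM0aZm8uXZWeJmaqqqqqVMzRWZnmXaJhlQyNpmruoZmeJmaqqq7umMyI0RXiYd4ZVVCFHiaqodlZpmZmarMy4ZTNDIleId4ZURCE2eaqqhlVYmZiJvO25dlVkICV3d4h1IhE1Z4mrl2d4iZiJvf64iHd2UzV3Z4mYMBI1VWd3d4d4iZiJvf+4iZmGVneHd4mpUBI1VndURmZoiZiJvP/oiqqXVXiIh3iqYRNFVomXdmZpmZmZq9/6i7mYZXiIh2eqYRRVVWiZqYdpmZmZms/9i8h3d3iIiGWKYQNmVVZ5qpd5mZmIib38eulWd3iIiHV6gwJXZlZnmpdoiZiIib3seOxlZ4iIiHVYlhFXdmZniah5mZiIib3th82VZ3h3ZmVFiDFHZVZ3eamJmZiYiazvtpy4eIiHZUREaFJHdVZneJmJmYmZiJq+6Wiqmau6hkVUWXI3dmZneJiJmYmpmZma3HZ5qqzdqGZlWZMlZWZmeJiJmZmZmZqZrKdmiZveyYiGWMgzRFZmZ4mamZmJmZqqmql2Vnm9ypmpd8xjRGZVZ4iJmZiJmIm8y6qYdVeKupmql72EVWZVZnd5mZmaqYic7dy6h2d3iZiamb6UVnZVZmZomZmaqpdozu7bmHiGeIh4mc6kV3VVZnd1Z4h4mZdDa+7smHiHZ4domay1V4ZVZ3d1VWZUV4dBOM3duHiXZ3ZZuYu3VndVZ3eIdndjJFUxF7zMuXiod3ZYuYm6dFZVZnd6mImoVUMgBrzMuni5iYZpuXiql0VlRXiMupvNuWIQA63Mu4ermZeLuHiZmnRVMlmtypre/rUQAY3czLiKqpi+2XiYjMdVQTm+yYq97/lCAG3czduHmqnO25mHetyGUhacuJqrz/yEEEvLve64eIisuqqWaL3HZSNrmJqqvdynICipiJu5iHeJmaqWaKy4d1NJh5qqvLunMCiYdmaJmHiIiJuXaJqWaIVHd4iavMy3MEq4d3eJmYiZh5qXeKp0V4dnZmd4q924QlzZd4mqqYmph4qoiat0VniJh3ZlaM24U3zad4q7qZmpd3ipiKuFaIiJmYdmRIzIVpzKh4q7mZmqhmiqmKuEaamJmZmHYzi4eKu5iJmqmZqqhnebuZllaJmaqZqYdTNnirqYiZmpiamal2eLy5dVeImbqZqpdlNFi7qIiqmYiamap2aLy5dVeIiA=="/>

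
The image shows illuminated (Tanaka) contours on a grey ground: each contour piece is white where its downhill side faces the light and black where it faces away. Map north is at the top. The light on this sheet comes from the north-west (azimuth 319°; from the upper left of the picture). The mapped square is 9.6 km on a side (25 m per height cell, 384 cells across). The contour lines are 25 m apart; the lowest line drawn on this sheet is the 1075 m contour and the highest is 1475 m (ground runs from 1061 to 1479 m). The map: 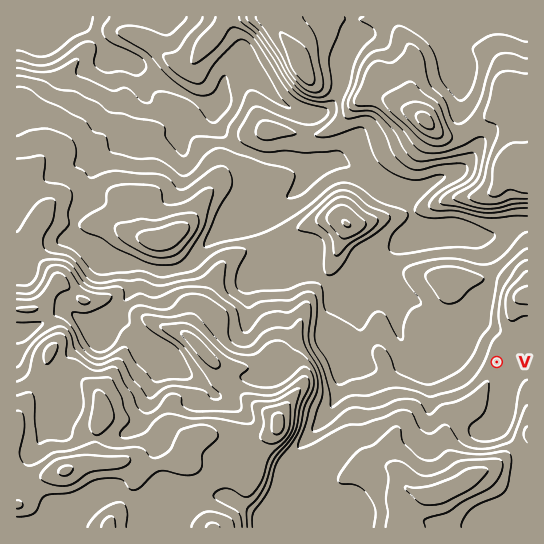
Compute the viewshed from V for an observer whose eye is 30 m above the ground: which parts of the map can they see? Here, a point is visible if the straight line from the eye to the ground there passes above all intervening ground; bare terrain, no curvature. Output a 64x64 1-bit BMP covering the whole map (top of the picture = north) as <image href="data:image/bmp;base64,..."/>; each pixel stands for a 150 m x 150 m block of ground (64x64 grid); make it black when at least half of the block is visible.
<image width="64" height="64" href="data:image/bmp;base64,Qk0+AgAAAAAAAD4AAAAoAAAAQAAAAEAAAAABAAEAAAAAAAACAAATCwAAEwsAAAIAAAAAAAAA////AAAAAAAAAAD4AAAAAAAAAPgAAAAAAAAAGAAAAAAAAAAEAAAAAAAAAAYAADAAAAAAAwAAfwAAAAADAAD/gQAAAAOAAP/xAAAAA4AD//gAAAABwAP//gAAAADgAf/+AAAAAHDB//8AAAAAeGH/PwAAAAB8ffcfAAAAAHx9/z8AAAAAPn3//wAAAAA/f///ACAAAB////8AEAAAD////wAAAAAP////AAAAeA/H//8AAADg/4f//wAAAYB/x///AAADgH/H//8AAAeAHef//wAAB8Afx///AAAD4A/Hf/8AAAHAD/9//wAAAYAP////DgABgAf///AGAAAAB///8AYAAEAL///wBAAAYfn+AAAAAAA/8fwAAAAAeB/g/AAAMAB8A+D8AAA4AB4AQPwAADgADwAAfgAQGAAHgAB+AHgAAAPAAAAP/AAAAcAAAA/+AAAB4AAAAP8AAADgAAAADwAAAGAAAcAPAAAAAAAP4A8AAAAAAB/wAAAAAAAAP/gAAAAAAAB//gAEAAAAA//+AAwAAAAD//wACAAAAAD/8AA4AAAAAH/AAHAAAAAAfwAA4AAAAA4cAABgAAAAPgAAAAAAAAB+AAAAAAAAAD4AAAAAAAAAHgAAAAAAAAAcAAAAAAAAAAwAAAAAAAAADAAAAAAAAPwIAAAAAAAAfAAAAAAAAAA8AAAAAA=="/>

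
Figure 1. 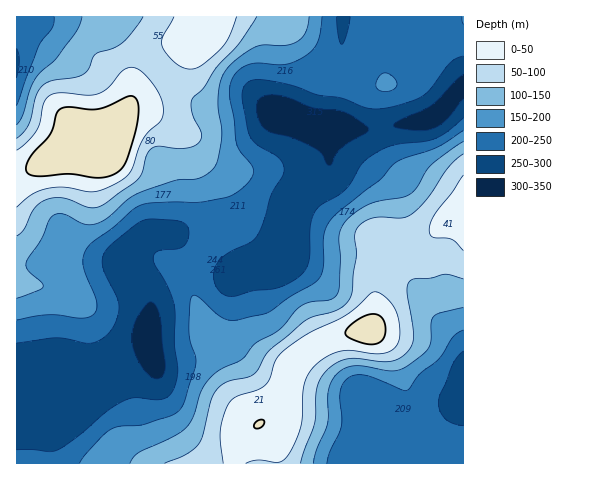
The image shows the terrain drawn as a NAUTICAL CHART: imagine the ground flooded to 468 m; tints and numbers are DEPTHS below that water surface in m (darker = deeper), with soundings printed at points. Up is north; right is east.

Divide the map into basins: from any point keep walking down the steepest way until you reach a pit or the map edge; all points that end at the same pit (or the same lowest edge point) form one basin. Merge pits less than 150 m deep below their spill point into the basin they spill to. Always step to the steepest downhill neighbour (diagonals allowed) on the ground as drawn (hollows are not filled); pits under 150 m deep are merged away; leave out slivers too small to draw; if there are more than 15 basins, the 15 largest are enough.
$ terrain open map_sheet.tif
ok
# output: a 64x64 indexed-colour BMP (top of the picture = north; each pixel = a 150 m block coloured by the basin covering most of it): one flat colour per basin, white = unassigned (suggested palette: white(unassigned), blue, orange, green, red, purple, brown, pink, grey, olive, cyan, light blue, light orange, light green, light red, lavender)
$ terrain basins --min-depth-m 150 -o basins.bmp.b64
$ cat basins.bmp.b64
<image width="64" height="64" href="data:image/bmp;base64,Qk12CAAAAAAAAHYAAAAoAAAAQAAAAEAAAAABAAQAAAAAAAAIAAATCwAAEwsAABAAAAAAAAAA////ALR3HwAOf/8ALKAsACgn1gC9Z5QAS1aMAMJ34wB/f38AIr28AM++FwDox64AeLv/AIrfmACWmP8A1bDFABERERERERERERERERERERERERIiIiIiIiIiIiIiIiIiEREREREREREREREREREREREREiIiIiIiIiIiIiIiIiIRERERERERERERERERERERERESIiIiIiIiIiIiIiIiIhERERERERERERERERERERERERIiIiIiIiIiIiIiIiIiERERERERERERERERERERERERIiIiIiIiIiIiIiIiIiIRERERERERERERERERERERERIiIiIiIiIiIiIiIiIiIhERERERERERERERERERERERESIiIiIiIiIiIiIiIiIiEREREREREREREREREREREREREiIiIiIiIiIiIiIiIiIRERERERERERERERERERERERERIiIiIiIiIiIiIiIiIhEREREREREREREREREREREREREiIiIiIiIiIiIiIiIiERERERERERERERERERERERERESIiIiIiIiIiIiIiIiIREREREREREREREREREREREREREiIiIiIiIiIiIiIiIhERERERERERERERERERERERERESIiIiIiIiIiIiIiIiERERERERERERERERERERERERERIiIiIiIiIiIiIiIiIRERERERERERERERERERERERERESIiIiIiIiIiIiIiIhEREREREREREREREREREREREREREiIiIiIiIiIiIiIiERERERERERERERERERERERERERERIiIiIiIiIiIiIiIRERERERERERERERERERERERERERERIiIiIiIiIiIiIhEREREREREREREREREREREREREREREREiIiIiIiIiIiERERERERERERERERERERERERERERERERERIiIiIiIiIREREREREREREREREREREREREREREREREREiIiIiIiIhERERERERERERERERERERERERERERERERESIiIiIiIiERERERERERERERERERERERERERERERERERIiIiIiIiIREREREREREREREREREREREREREREREREREiIiIiIiIhERERERERERERERERERERERERERERERERESIiIiIiIiERERERERERERERERERERERERERERERERERIiIiIiIiIREREREREREREREREREREREREREREREREREiIiIiIiIhERERERERERERERERERERERERERERERERESIiIiIiIiERERERERERERERERERERERERERERERERERIiIiIiIiIRERERERERERERERERERERERERERERERERESIiIiIiIhERERERERERERERERERERERERERERERERERIiIiIiIiERERERERERERERERERERERERERERERERERESIREiIiIRERERERERERERERERERERERERERERERERERERERIiIhERERERERERERERERERERERERERERERERERERERESIiEREREREREREREREREREREREREREREREREREREREREiERERERERERERERERERERERERERERERERERERERERERERERERERERERERERERERERERERERERERERERERERERERERERERERERERERERERERERERERERERERERERERERERERERERERERERERERERERERERERERERERERERERERERERERERERERERERERERERERERERERERERERERERERERERERERERERERERERERERERERERERERERERERERERERERExERERERERERERERERERERERERERERERERERERERERETMxERERERERERERERERERERERERERERERERERERERERMzMxEREREREREREREREREREREREREREREREREREREREzMzMxERERERERERERERERERERERERERERERERERERETMzMzMzERERERERERERERERERERERERERERERERERERMzMzMzMzMREREREREREREREREREREREREREREREREREzMzMzMzMzERERERERERERERERERERERERERERERERETMzMzMzMzMxERERERERERERERERERERERERERERERERMzMzMzMzMzEREREREREREREREREREREREREREREREREzMzMzMzMzMxERERERERERERERERERERERERERERERETMzMzMzMzMzERERERERERERERERERERERERERERERERMzMzMzMzMzMxEREREREREREREREREREREREREREREREzMzMzMzMzMzERERERERERERERERERERERERERERERETMzMzMzMzMzMRERERERERERERERERERERERERERERERMzMzMzMzMzMxEREREREREREREREREREREREREREREREzMzMzMzMzMzERERERERERERERERERERERERERERERETMzMzMzMzMzMxERERERERERERERERERERERERERERERMzMzMzMzMzMzMREREREREREREREREREREREREREREREzMzMzMzMzMzMzERERERERERERERERERERERERERERETMzMzMzMzMzMzMzMzMRERERERERERERERERERERERERMzMzMzMzMzMzMzMzMzEREREREREREREREREREREREREzMzMzMzMzMzMzMzMzMRERERERERERERERERERERERETMzMzMzMzMzMzMzMzMzERERERERERERERERERERERER"/>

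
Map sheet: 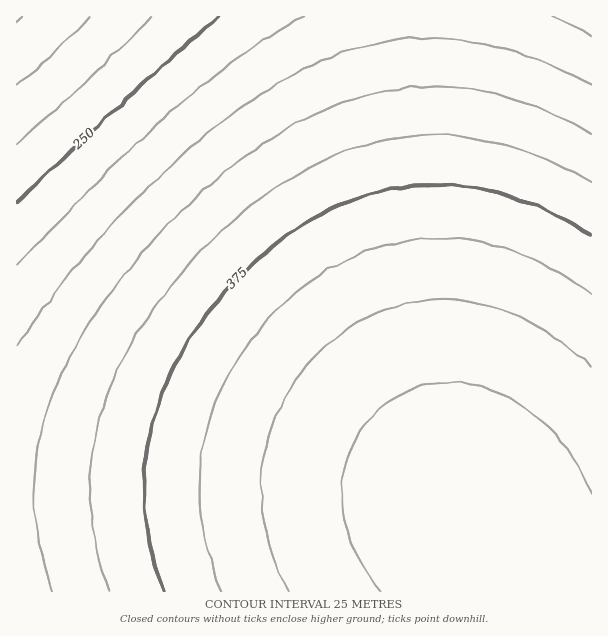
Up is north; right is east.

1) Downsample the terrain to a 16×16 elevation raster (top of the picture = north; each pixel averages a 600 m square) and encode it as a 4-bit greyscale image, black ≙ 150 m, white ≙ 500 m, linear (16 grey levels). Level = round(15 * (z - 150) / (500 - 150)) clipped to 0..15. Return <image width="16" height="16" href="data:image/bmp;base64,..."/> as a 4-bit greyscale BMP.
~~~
<image width="16" height="16" href="data:image/bmp;base64,Qk32AAAAAAAAAHYAAAAoAAAAEAAAABAAAAABAAQAAAAAAIAAAAATCwAAEwsAABAAAAAAAAAAAAAAABEREQAiIiIAMzMzAERERABVVVUAZmZmAHd3dwCIiIgAmZmZAKqqqgC7u7sAzMzMAN3d3QDu7u4A////AHiZq7zN3d3deJqrvN3d3d14mqvM3d3t3Xiaq8zd3d3deJmrvM3d3d14mau8zd3d3HiJqrvMzdzMZ4maq7zMzMtneJmqu7zLu1Z3iZqru7uqVWd4maqqqqlFVneJmZmZmTRVZ3iImZmIM0VWd3iIiHcjNFVmd3d3diIzRVVmZmZm"/>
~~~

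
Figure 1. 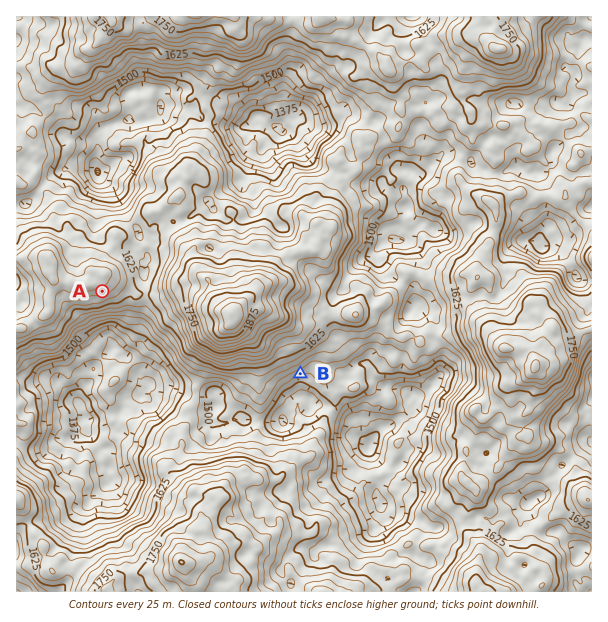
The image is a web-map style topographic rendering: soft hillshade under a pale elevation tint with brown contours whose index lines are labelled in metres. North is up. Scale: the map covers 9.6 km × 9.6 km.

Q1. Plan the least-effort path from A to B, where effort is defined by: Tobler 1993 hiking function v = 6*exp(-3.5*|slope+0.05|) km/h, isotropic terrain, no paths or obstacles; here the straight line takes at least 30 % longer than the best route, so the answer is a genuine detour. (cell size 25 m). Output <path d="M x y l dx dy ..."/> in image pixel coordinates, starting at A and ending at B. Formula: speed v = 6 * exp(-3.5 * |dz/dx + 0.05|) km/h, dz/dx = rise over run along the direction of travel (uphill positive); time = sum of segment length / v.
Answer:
<path d="M102 291l3 2 11 0 3 1 6 0 6 3 3 3 3 2 7 0 3 1 8 8 7 15 2 1 6 3 7 8 8 15 1 1 9 5 2 1 22 11 32 0 9 4 9 0 3-1 28 0"/>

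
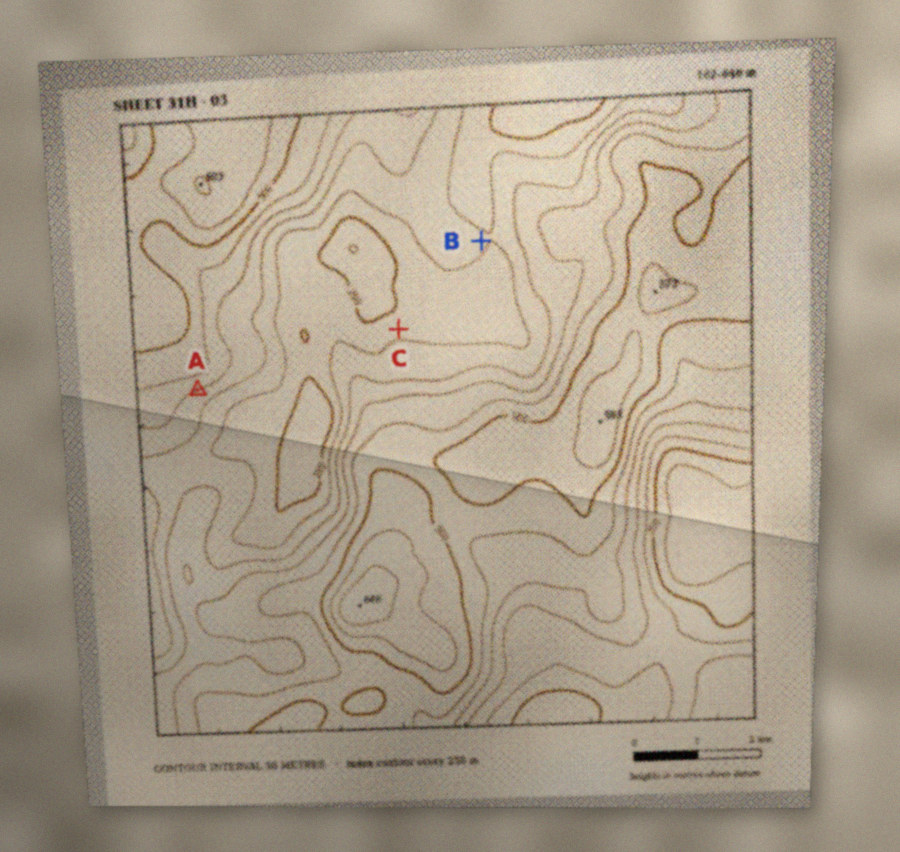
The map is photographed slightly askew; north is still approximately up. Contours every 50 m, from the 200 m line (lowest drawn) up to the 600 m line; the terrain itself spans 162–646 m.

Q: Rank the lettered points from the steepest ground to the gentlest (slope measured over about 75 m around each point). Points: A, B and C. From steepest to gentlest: A C B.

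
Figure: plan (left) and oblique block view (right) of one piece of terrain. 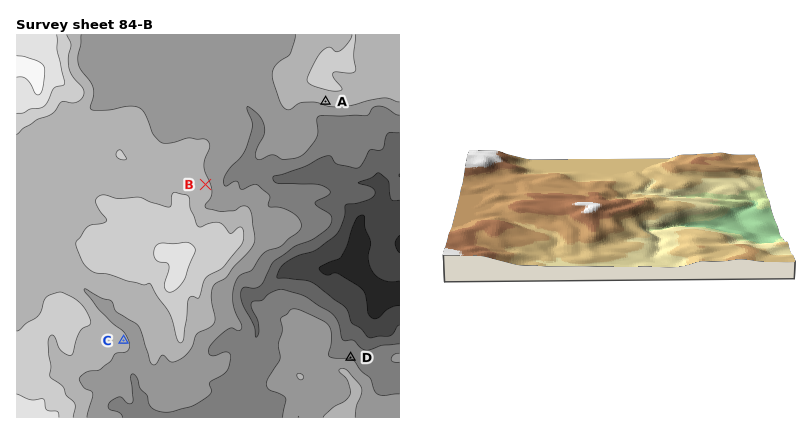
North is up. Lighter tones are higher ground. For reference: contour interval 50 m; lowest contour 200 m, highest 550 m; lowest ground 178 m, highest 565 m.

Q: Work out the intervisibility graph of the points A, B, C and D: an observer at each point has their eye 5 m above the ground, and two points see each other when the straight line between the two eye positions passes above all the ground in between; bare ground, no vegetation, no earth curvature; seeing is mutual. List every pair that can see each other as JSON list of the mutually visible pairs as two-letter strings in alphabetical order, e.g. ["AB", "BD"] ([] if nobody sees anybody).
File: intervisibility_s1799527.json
["AB", "AD"]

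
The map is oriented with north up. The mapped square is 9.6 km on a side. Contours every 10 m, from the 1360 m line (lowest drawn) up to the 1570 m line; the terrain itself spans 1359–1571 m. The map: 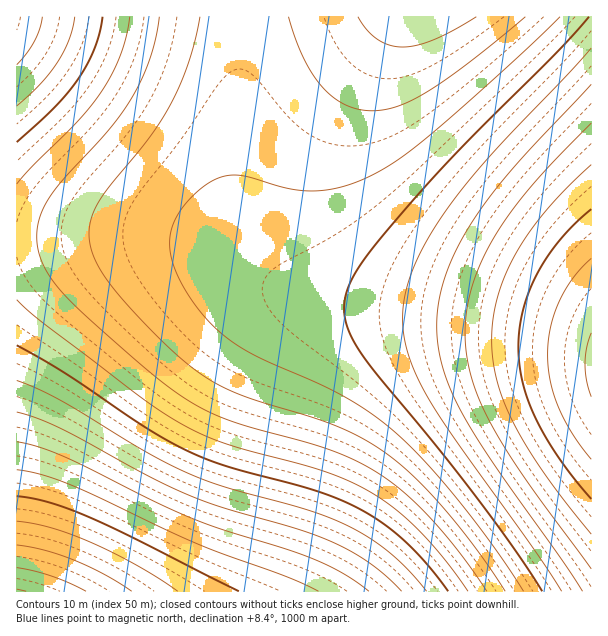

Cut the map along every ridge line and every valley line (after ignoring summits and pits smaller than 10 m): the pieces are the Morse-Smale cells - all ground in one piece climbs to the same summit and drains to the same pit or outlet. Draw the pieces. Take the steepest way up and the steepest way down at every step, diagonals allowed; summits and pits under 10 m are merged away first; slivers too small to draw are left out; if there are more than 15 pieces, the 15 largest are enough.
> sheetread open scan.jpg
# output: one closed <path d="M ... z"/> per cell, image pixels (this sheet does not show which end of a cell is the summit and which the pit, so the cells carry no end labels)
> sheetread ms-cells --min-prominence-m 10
<path d="M150 235l-46 0-88 5 1 352 575-1-1-253-37-10-48-9-143-15-55-9-33-11-68-38-27-8z"/><path d="M591 16l-349 0-7 187 5 30 6 16 7 12 20 19 23 10 22 6 47 8 132 14 51 8 43 12z"/><path d="M240 16l-223 0-1 223 26 1 62-5 46 0 30 3 27 8 18 8 32 22 18 8 19 6-21-10-20-19-7-12-8-22-3-24 0-38 5-64z"/>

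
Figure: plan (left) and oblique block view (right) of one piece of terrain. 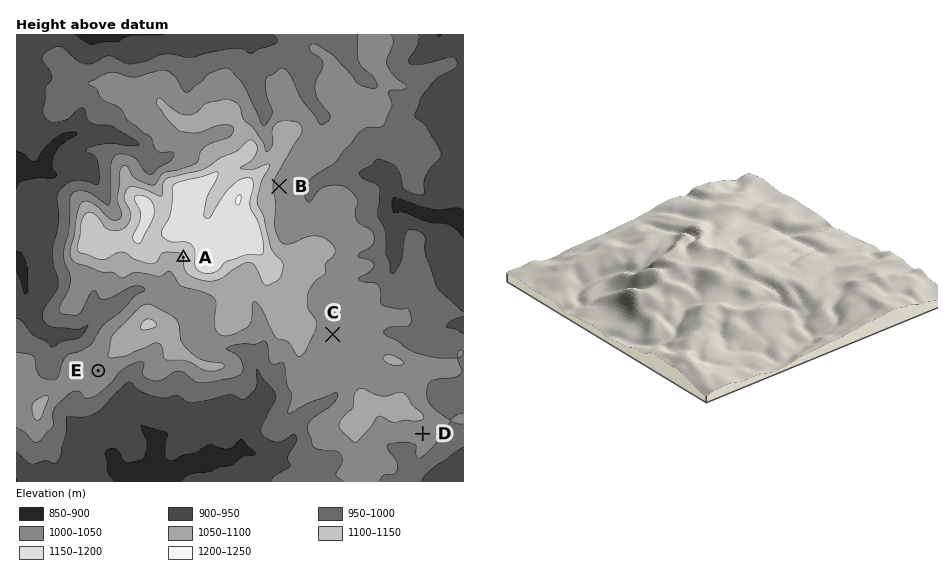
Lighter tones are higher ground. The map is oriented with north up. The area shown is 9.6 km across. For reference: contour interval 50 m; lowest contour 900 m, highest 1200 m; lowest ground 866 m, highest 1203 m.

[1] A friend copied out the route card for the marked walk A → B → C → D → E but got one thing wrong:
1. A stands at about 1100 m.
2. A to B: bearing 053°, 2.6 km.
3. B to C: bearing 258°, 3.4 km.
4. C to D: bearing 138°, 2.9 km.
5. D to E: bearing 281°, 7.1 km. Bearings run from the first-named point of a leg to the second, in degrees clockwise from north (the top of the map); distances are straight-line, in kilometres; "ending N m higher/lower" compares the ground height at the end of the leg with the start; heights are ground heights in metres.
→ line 3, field bearing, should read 160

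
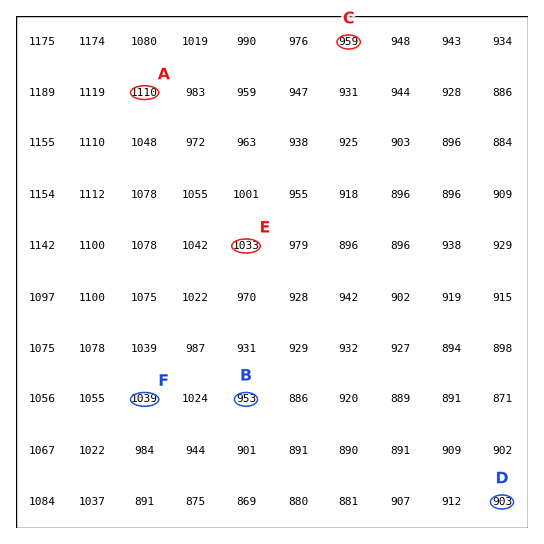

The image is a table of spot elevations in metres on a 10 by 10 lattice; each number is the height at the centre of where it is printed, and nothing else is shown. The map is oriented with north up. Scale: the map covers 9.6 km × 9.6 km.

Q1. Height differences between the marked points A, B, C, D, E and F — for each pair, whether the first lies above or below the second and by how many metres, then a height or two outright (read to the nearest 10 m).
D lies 210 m below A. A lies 160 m above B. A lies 150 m above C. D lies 140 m below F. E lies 130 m above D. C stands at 960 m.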